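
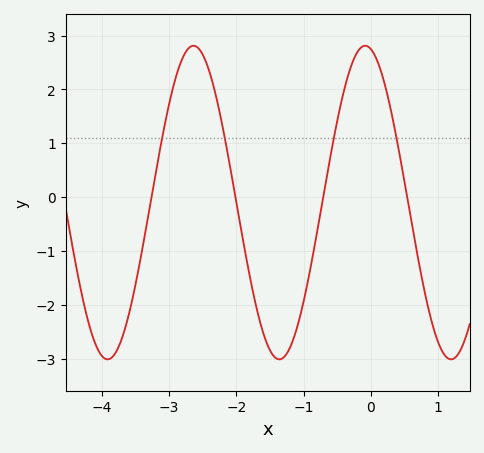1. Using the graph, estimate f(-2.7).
2.8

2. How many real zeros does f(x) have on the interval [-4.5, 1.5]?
4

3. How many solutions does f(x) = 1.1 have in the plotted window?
4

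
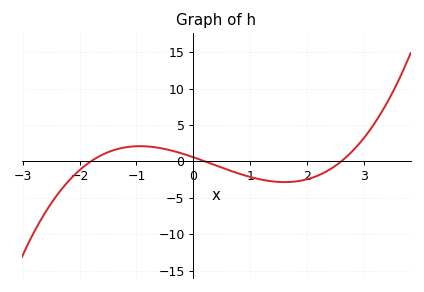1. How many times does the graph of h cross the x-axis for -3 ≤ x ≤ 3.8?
3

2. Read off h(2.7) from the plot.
0.675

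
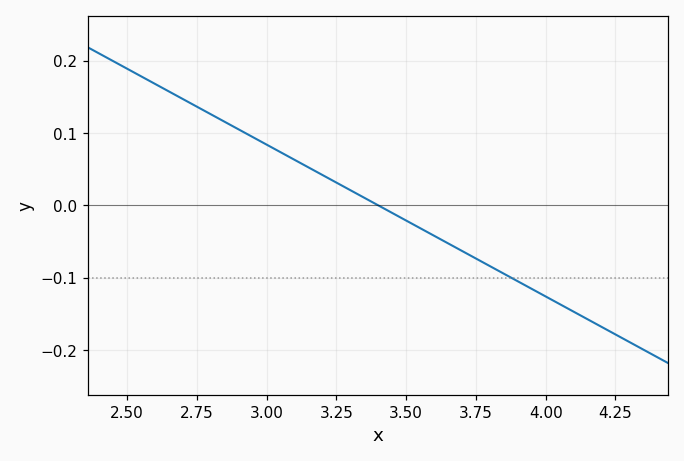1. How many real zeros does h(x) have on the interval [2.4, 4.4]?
1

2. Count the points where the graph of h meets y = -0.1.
1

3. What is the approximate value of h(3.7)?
-0.063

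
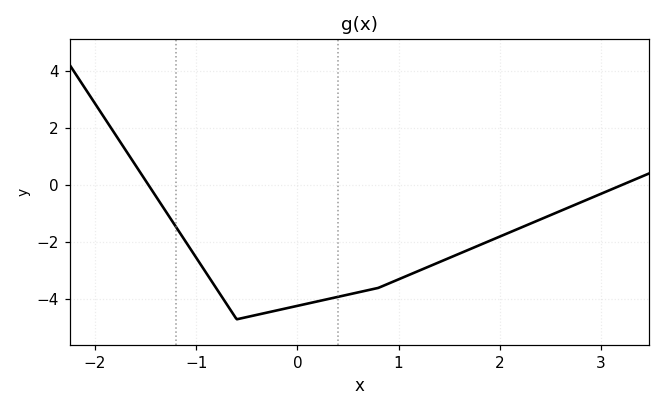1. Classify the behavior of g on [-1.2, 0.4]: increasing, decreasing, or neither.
neither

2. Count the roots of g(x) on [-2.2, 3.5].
2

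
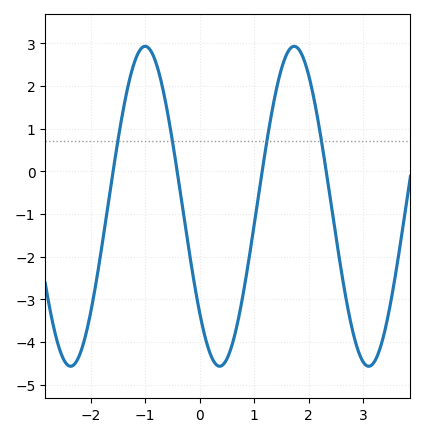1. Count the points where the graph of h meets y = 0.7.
4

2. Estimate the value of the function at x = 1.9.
2.7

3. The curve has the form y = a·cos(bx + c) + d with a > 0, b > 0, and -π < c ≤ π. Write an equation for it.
y = 3.75cos(2.3x + 2.3) - 0.82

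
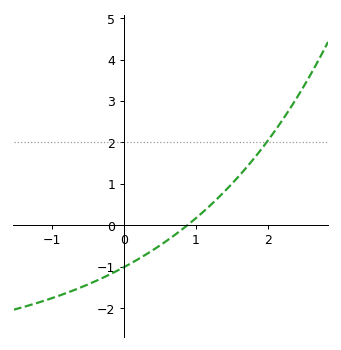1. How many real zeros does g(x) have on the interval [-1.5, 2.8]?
1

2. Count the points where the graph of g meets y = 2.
1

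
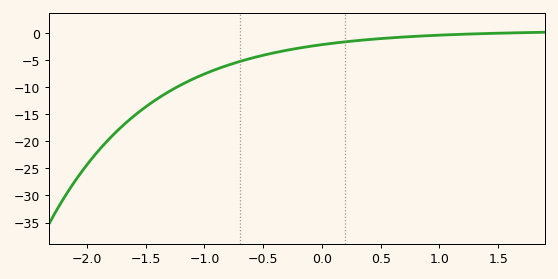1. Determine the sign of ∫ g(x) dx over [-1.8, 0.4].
negative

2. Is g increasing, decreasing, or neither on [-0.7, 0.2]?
increasing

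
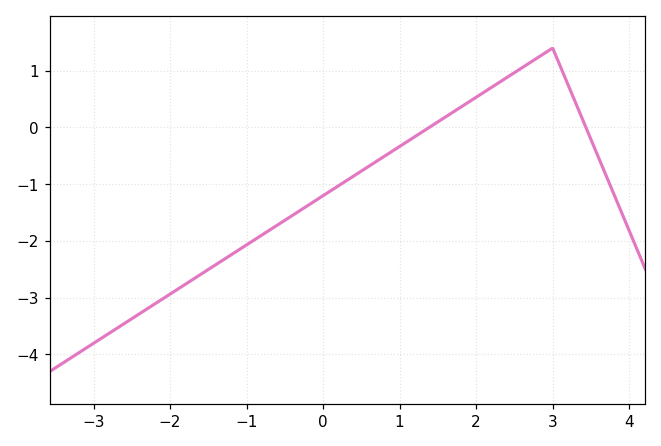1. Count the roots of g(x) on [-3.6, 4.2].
2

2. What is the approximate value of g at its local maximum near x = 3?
1.4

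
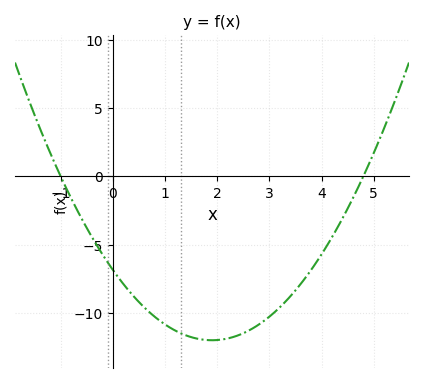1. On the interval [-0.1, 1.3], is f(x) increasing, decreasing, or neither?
decreasing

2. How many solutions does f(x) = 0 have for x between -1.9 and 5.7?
2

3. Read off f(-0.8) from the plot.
-1.5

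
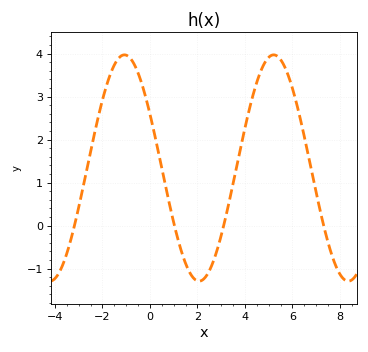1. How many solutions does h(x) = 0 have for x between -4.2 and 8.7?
4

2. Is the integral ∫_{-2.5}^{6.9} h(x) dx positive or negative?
positive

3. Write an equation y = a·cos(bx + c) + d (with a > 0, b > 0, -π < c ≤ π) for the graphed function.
y = 2.63cos(1x + 1.1) + 1.34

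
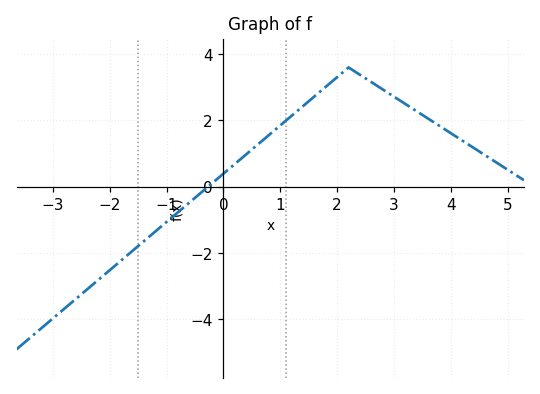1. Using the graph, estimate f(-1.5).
-1.78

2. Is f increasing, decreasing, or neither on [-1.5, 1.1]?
increasing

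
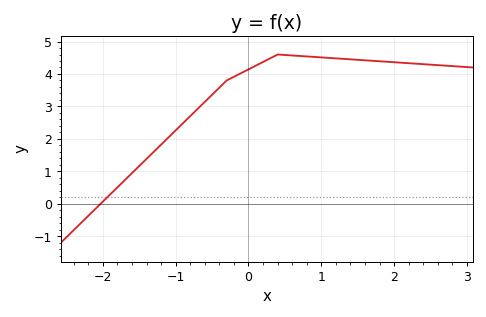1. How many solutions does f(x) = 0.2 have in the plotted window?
1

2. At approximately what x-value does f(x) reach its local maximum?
0.4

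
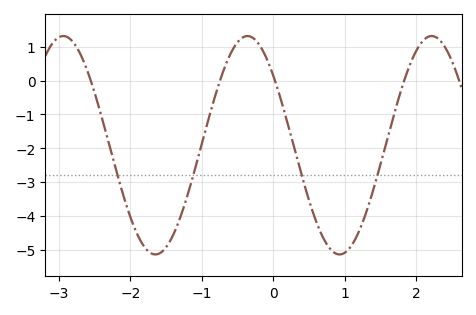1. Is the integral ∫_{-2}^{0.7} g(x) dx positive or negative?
negative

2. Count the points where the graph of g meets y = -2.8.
4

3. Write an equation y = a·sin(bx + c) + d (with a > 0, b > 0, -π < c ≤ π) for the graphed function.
y = 3.23sin(2.44x + 2.45) - 1.91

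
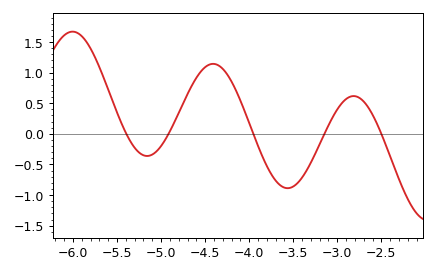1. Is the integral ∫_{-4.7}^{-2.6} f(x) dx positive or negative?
positive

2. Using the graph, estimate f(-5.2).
-0.35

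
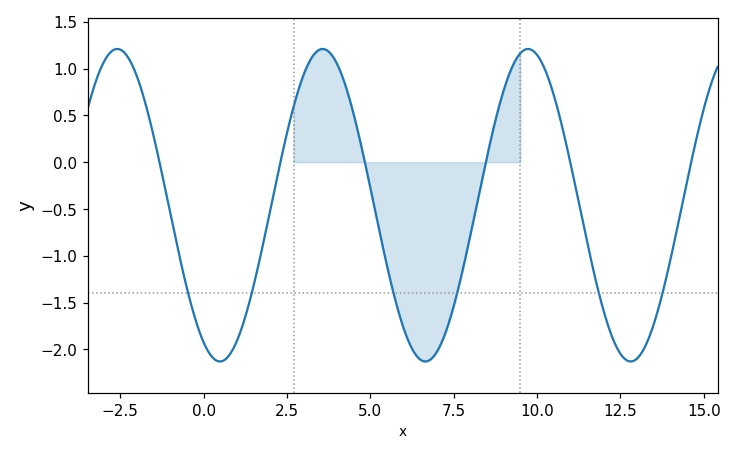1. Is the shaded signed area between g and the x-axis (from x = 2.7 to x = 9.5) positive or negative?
negative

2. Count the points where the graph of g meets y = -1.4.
6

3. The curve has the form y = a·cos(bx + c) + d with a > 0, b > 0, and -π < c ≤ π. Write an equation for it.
y = 1.67cos(1x + 2.6) - 0.46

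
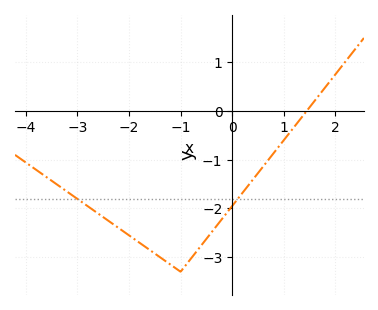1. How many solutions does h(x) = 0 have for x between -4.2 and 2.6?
1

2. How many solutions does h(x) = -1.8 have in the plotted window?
2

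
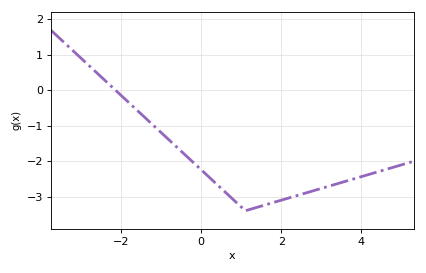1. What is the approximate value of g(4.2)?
-2.4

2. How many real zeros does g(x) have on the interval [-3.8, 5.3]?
1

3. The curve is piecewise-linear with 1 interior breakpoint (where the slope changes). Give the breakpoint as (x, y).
(1.1, -3.4)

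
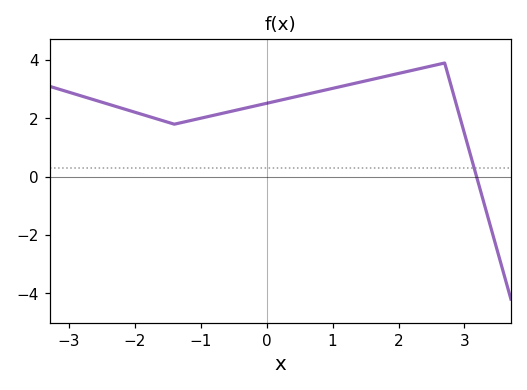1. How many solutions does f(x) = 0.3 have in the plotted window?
1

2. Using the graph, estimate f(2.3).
3.6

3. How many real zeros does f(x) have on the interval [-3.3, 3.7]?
1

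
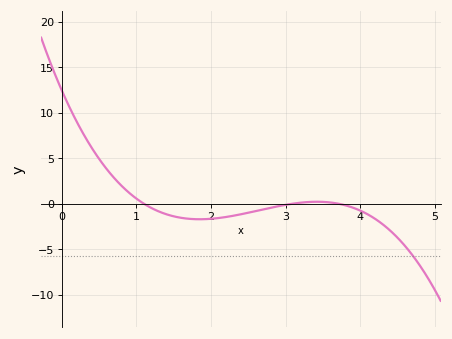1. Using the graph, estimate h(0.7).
3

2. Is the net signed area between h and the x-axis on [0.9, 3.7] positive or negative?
negative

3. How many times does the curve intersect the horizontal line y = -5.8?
1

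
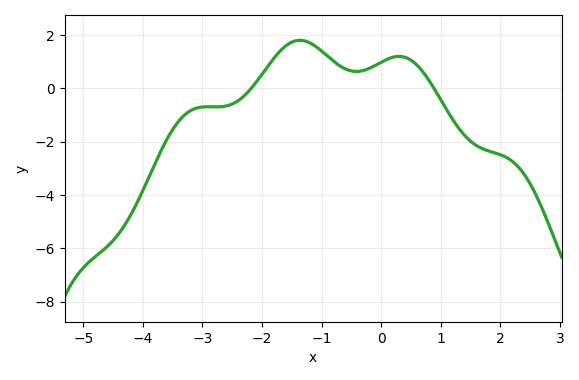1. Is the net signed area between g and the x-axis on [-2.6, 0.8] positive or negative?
positive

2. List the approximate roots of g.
-2.18, 0.888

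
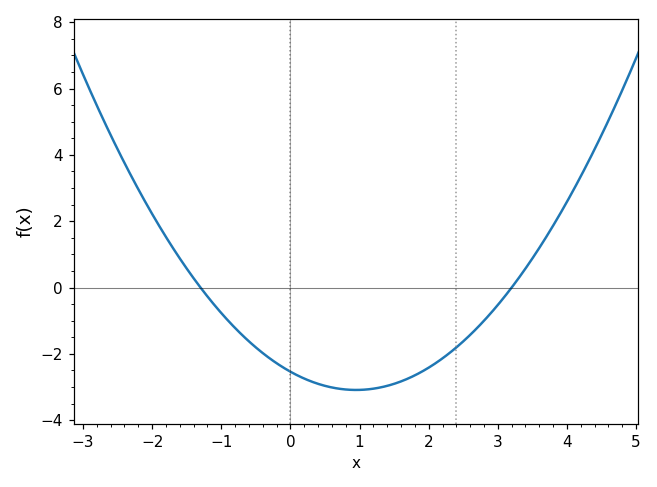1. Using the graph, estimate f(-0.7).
-1.4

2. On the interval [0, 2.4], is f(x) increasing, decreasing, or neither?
neither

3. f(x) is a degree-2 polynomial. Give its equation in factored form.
y = 0.61(x + 1.3)(x - 3.2)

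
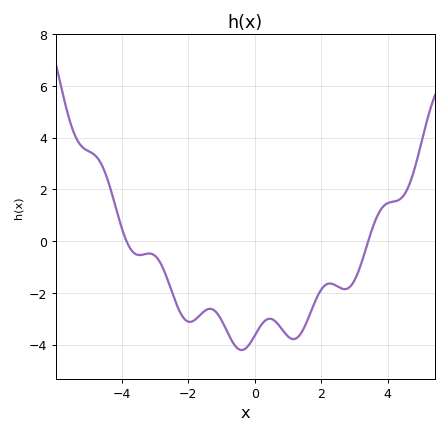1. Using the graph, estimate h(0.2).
-3.2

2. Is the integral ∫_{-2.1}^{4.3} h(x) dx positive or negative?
negative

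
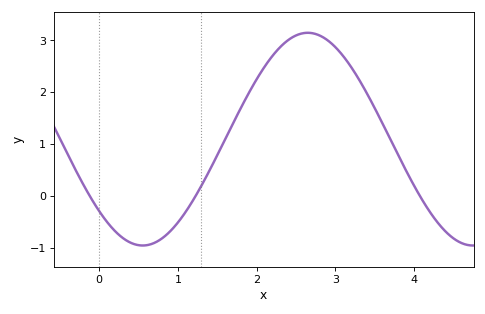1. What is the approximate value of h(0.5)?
-1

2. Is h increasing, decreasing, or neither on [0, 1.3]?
neither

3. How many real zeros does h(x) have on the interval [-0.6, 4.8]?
3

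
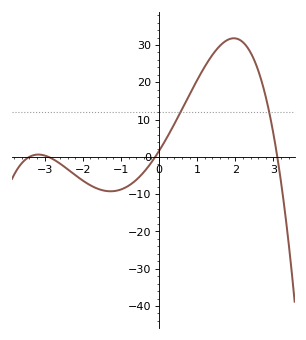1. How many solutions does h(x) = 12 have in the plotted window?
2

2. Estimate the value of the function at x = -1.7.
-8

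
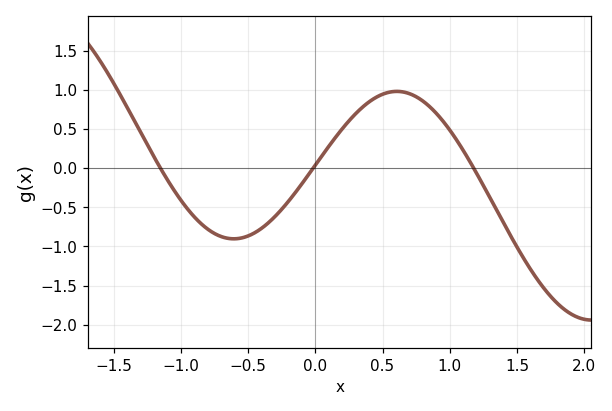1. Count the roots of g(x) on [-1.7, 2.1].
3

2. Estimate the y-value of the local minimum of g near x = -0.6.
-0.9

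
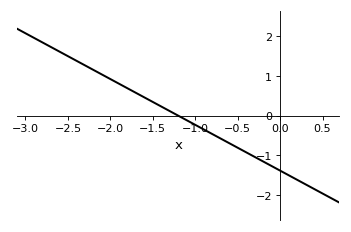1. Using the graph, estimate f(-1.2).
0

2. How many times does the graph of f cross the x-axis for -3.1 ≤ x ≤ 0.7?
1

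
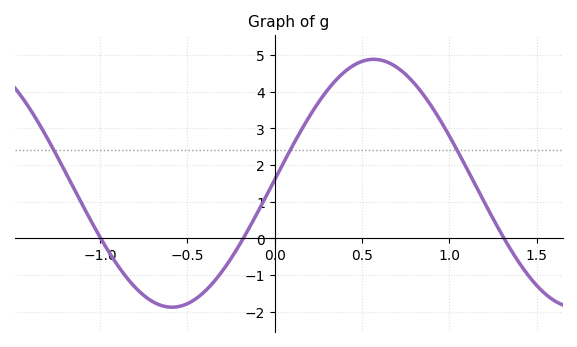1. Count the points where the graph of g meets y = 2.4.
3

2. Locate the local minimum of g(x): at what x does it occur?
-0.588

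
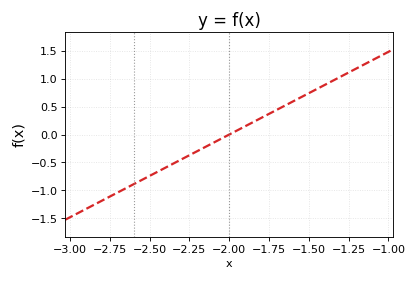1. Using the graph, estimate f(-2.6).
-0.9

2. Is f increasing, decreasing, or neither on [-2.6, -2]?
increasing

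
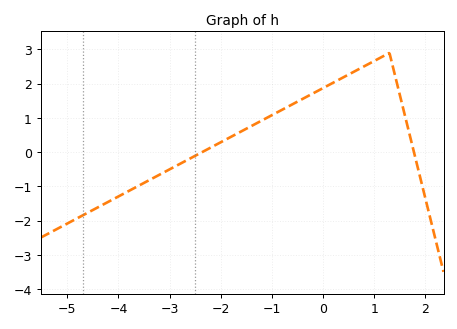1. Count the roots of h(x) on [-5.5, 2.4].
2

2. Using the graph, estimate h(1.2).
2.8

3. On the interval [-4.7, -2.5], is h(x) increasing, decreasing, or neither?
increasing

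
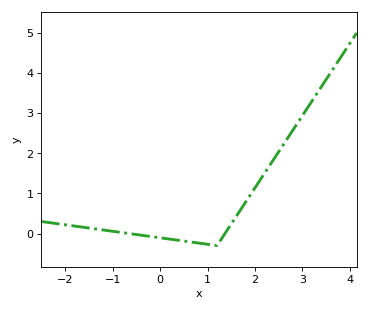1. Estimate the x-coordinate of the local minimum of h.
1.2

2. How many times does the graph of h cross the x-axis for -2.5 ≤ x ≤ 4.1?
2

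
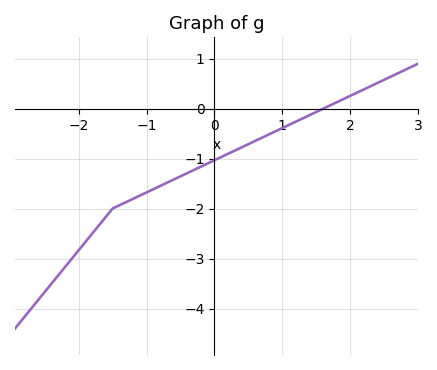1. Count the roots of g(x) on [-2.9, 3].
1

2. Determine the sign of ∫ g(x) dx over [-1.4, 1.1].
negative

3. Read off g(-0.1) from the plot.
-1.1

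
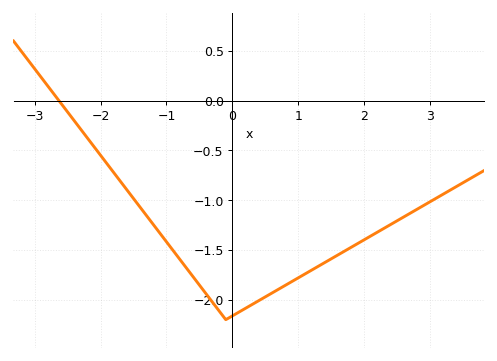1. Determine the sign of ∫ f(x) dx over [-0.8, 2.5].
negative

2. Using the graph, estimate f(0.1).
-2.12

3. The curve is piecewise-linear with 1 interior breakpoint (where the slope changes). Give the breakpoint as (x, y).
(-0.1, -2.2)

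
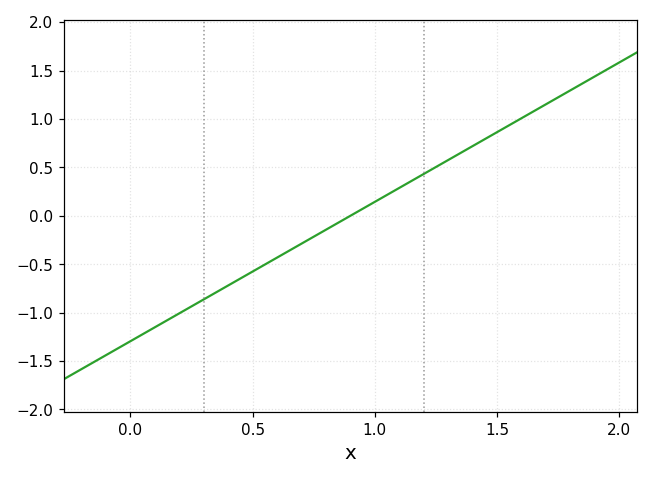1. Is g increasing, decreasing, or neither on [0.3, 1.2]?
increasing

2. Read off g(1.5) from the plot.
0.85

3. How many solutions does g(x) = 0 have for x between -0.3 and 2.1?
1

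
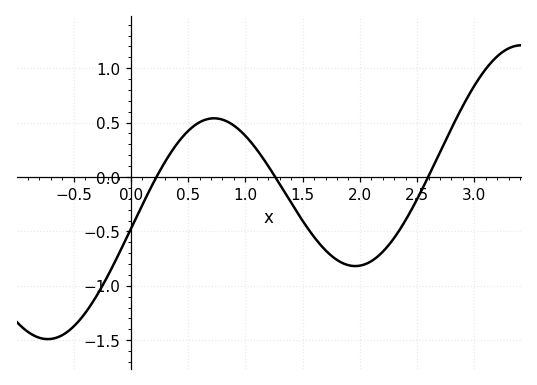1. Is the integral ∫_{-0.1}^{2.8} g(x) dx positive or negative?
negative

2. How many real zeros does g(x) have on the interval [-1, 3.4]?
3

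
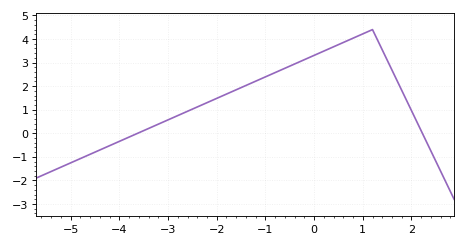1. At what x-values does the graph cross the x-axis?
-3.62, 2.22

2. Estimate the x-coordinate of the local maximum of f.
1.2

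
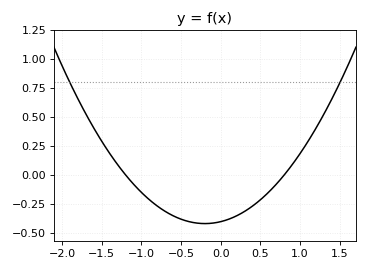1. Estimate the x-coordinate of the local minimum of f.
-0.2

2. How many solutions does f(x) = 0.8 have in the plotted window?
2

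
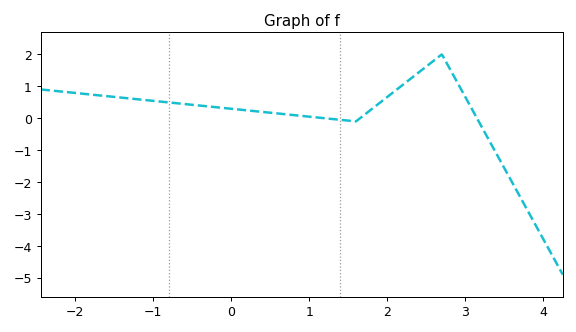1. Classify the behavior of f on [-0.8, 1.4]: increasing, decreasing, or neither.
decreasing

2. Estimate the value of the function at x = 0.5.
0.173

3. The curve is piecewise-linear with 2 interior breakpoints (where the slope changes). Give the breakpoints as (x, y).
(1.6, -0.1); (2.7, 2)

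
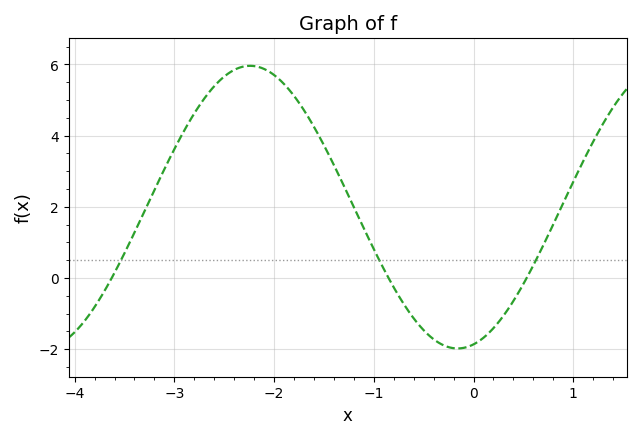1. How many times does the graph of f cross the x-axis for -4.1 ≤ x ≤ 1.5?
3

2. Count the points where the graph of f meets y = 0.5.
3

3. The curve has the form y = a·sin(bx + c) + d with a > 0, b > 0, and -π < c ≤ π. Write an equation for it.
y = 3.97sin(1.51x - 1.33) + 1.99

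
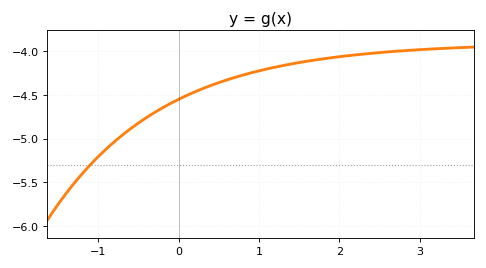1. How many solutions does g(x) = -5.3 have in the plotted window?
1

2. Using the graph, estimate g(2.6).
-4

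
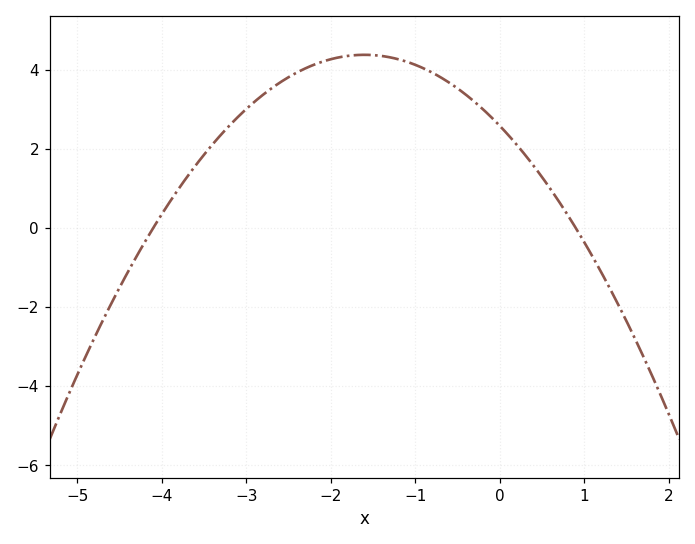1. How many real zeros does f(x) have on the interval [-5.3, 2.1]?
2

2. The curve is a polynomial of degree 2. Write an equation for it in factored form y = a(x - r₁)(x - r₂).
y = -0.7(x + 4.1)(x - 0.9)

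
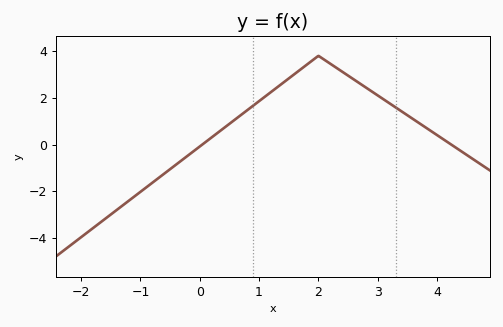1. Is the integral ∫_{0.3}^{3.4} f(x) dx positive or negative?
positive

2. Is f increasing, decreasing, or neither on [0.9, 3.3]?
neither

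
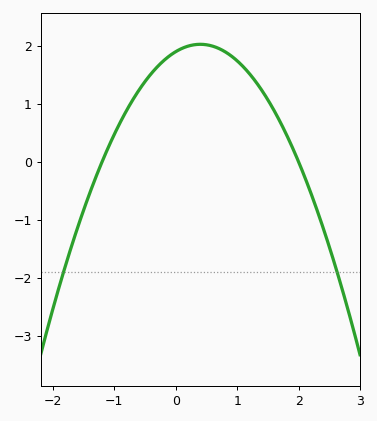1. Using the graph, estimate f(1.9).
0.245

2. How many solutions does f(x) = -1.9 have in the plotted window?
2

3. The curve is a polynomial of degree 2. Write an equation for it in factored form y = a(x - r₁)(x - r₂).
y = -0.79(x + 1.2)(x - 2)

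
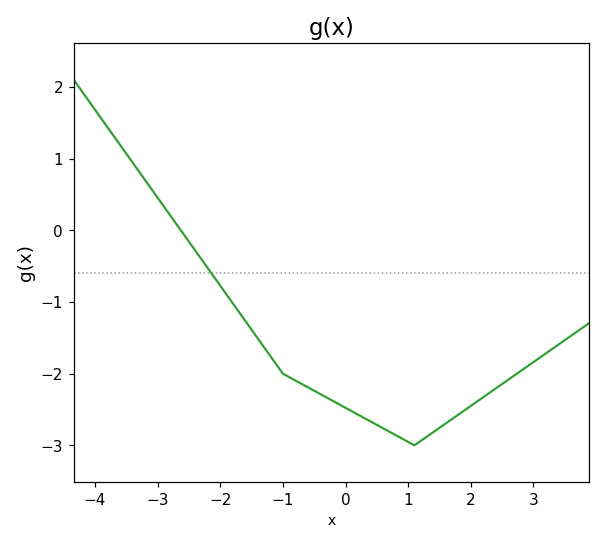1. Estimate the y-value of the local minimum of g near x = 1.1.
-3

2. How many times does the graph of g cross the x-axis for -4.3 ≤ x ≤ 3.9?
1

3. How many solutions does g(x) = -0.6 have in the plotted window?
1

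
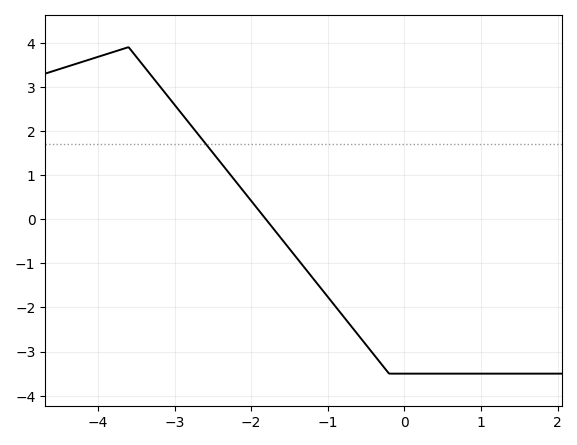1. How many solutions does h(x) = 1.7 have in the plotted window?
1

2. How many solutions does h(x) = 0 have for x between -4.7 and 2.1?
1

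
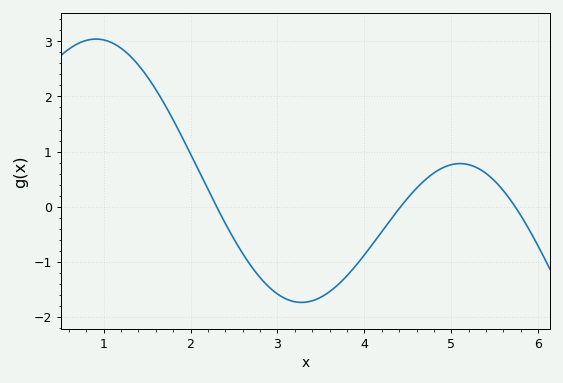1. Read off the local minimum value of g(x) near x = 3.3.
-1.74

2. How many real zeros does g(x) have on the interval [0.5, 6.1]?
3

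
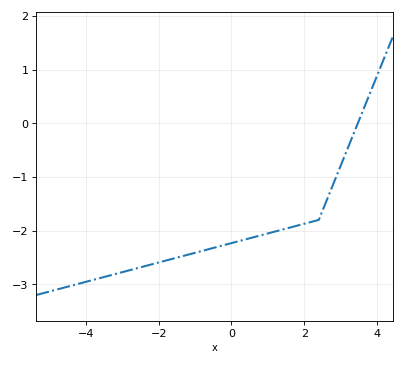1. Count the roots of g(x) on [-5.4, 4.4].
1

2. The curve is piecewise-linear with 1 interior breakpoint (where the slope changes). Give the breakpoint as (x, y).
(2.4, -1.8)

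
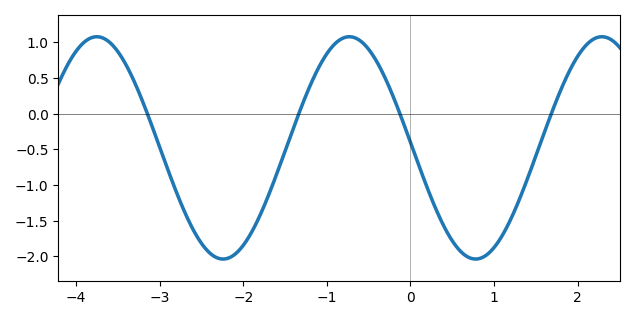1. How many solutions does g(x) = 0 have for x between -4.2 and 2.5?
4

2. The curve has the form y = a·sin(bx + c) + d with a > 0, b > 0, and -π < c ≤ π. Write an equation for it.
y = 1.56sin(2.08x + 3.09) - 0.48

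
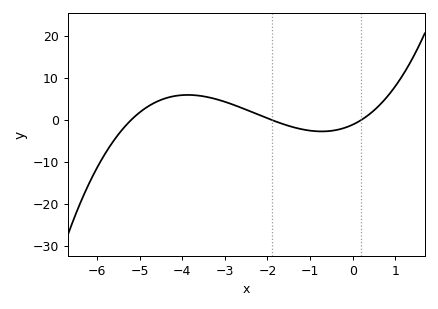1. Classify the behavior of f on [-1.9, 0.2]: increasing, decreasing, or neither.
neither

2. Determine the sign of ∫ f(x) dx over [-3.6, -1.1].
positive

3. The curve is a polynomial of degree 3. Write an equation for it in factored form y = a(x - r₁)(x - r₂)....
y = 0.56(x + 5.2)(x + 1.9)(x - 0.2)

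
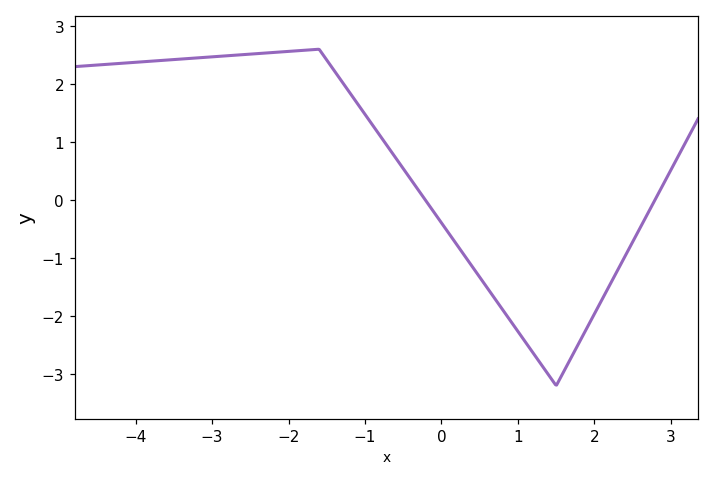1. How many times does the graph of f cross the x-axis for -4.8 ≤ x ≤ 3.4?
2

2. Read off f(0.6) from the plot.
-1.5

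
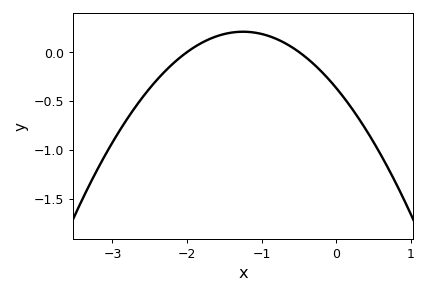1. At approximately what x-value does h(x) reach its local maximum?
-1.25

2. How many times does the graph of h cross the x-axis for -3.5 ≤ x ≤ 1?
2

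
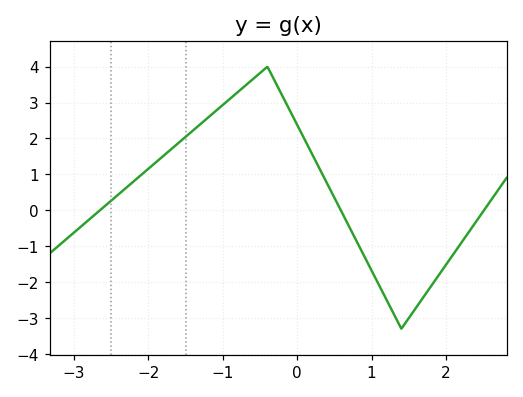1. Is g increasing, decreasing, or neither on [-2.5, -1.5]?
increasing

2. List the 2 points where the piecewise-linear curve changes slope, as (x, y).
(-0.4, 4); (1.4, -3.3)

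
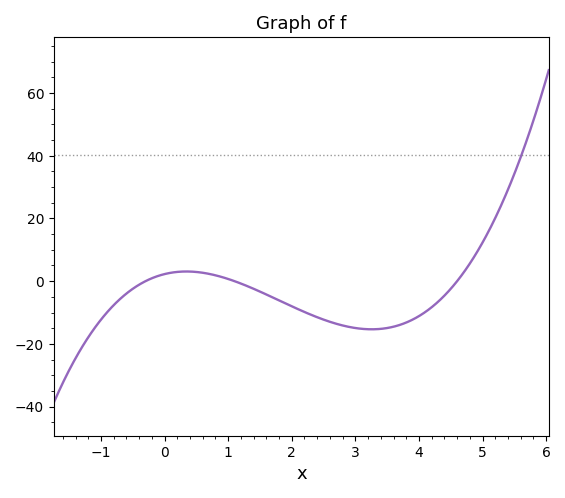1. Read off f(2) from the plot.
-8.02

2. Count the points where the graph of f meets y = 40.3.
1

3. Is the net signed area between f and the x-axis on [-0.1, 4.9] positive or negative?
negative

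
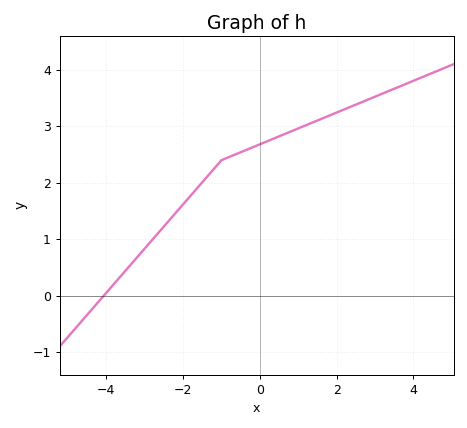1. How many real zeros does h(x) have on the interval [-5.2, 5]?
1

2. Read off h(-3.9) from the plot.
0.1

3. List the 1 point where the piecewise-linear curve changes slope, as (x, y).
(-1, 2.4)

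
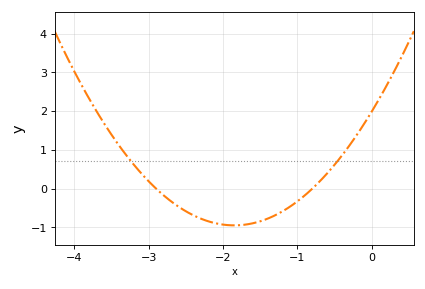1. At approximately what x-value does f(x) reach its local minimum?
-1.8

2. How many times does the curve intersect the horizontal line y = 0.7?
2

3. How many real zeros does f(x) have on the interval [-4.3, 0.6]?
2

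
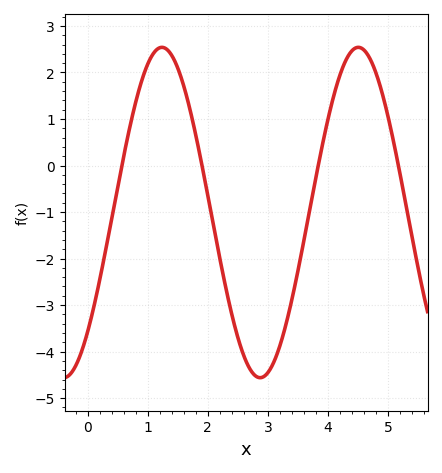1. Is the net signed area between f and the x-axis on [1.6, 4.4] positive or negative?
negative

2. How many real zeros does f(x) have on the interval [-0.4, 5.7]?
4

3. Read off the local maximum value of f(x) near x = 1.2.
2.54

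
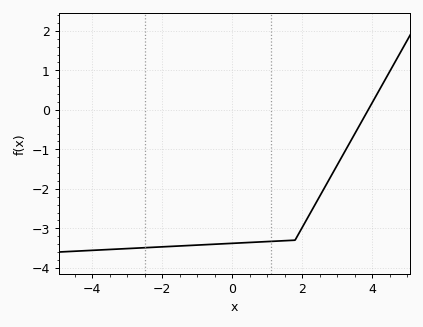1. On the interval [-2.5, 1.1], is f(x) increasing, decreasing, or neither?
increasing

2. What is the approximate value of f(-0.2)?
-3.39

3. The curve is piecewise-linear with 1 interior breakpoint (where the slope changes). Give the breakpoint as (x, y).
(1.8, -3.3)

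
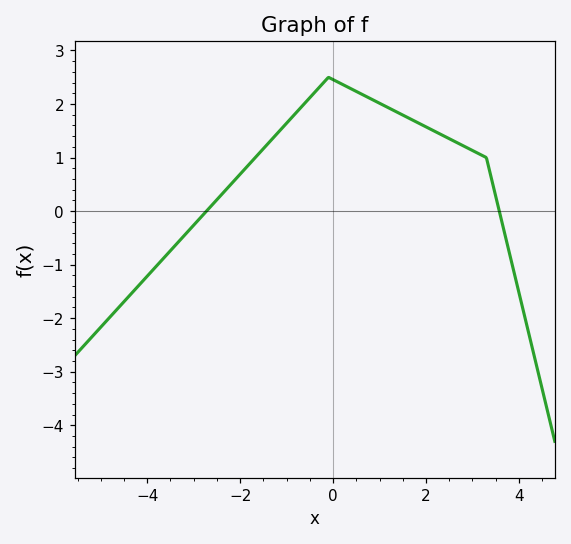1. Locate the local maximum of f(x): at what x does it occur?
-0.099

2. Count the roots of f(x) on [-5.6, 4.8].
2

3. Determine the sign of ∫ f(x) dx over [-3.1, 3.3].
positive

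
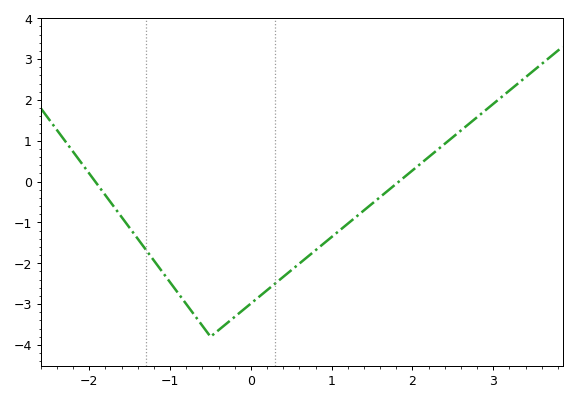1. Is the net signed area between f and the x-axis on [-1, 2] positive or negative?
negative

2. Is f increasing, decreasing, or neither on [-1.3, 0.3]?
neither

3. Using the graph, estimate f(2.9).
1.7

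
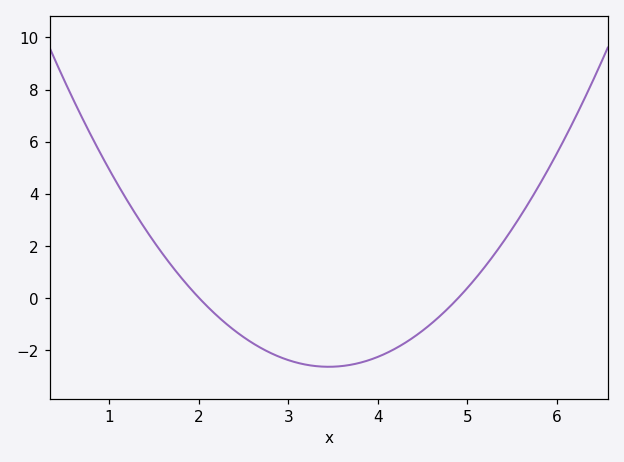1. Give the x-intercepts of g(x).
2, 4.9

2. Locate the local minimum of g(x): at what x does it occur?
3.45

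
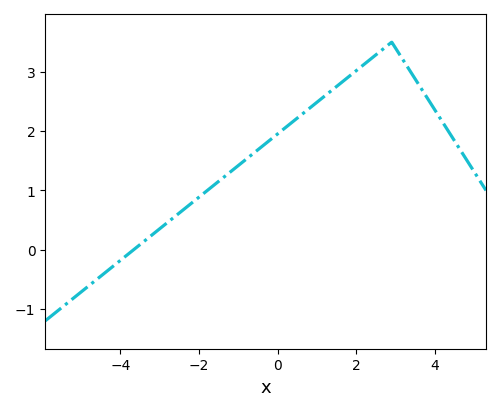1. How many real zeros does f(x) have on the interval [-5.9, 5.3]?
1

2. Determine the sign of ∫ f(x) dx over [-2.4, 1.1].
positive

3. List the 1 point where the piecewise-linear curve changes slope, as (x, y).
(2.9, 3.5)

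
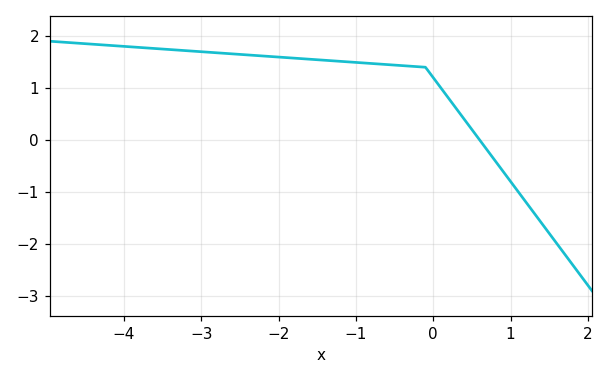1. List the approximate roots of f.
0.6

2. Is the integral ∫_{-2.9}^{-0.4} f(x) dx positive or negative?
positive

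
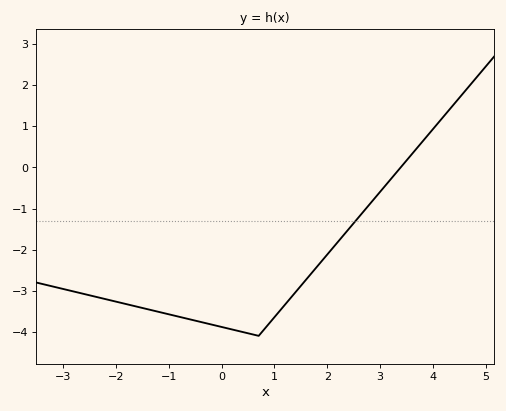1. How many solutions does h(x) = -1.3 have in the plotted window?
1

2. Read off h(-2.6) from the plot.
-3.1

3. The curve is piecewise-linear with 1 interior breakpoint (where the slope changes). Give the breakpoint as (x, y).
(0.7, -4.1)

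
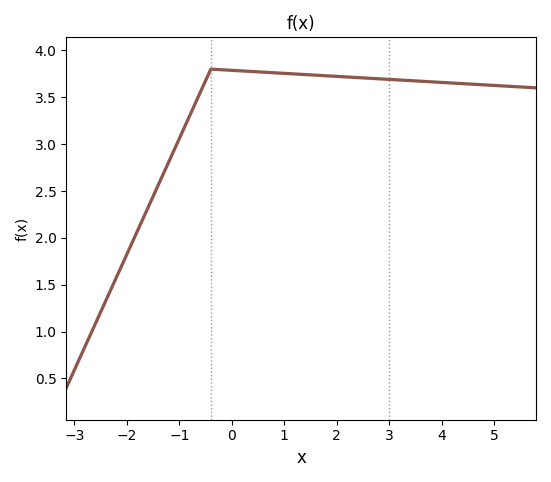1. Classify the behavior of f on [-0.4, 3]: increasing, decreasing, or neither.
decreasing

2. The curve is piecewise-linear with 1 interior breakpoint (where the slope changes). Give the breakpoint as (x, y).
(-0.4, 3.8)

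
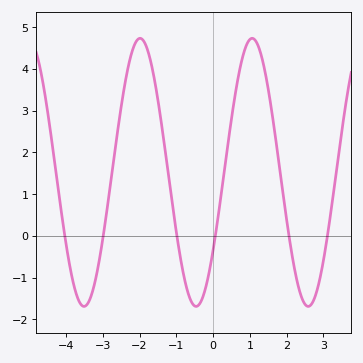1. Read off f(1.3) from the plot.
4.4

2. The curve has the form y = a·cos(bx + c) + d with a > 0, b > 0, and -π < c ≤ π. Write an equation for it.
y = 3.21cos(2.1x - 2.2) + 1.52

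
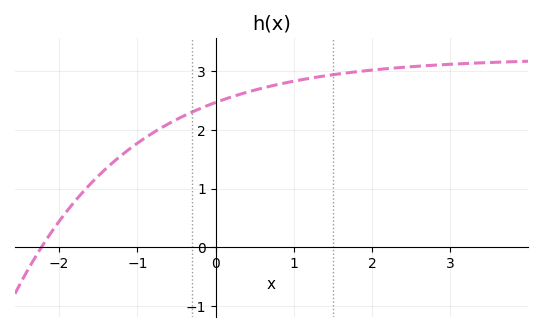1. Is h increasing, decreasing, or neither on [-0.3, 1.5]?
increasing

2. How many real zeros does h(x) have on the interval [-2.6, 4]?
1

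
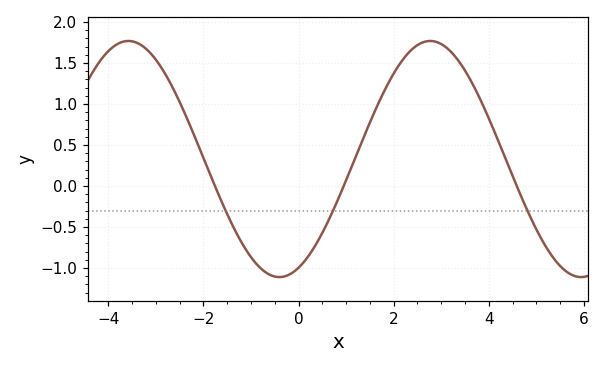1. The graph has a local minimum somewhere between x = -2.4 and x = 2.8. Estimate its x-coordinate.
-0.406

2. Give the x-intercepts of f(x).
-1.76, 0.95, 4.59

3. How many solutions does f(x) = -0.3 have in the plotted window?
3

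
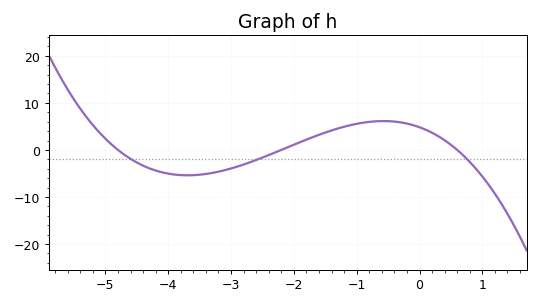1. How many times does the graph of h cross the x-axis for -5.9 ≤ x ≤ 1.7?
3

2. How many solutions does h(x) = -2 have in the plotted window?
3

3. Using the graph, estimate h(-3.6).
-5.36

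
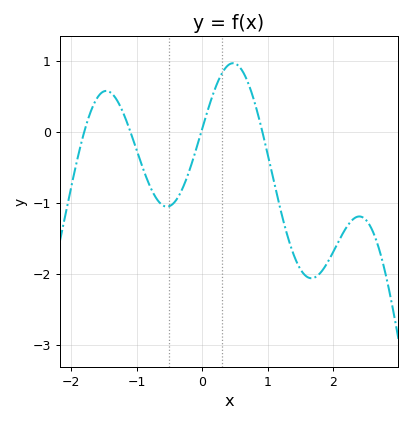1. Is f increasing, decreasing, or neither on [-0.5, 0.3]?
increasing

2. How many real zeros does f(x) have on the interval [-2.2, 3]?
4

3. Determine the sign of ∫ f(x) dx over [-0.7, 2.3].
negative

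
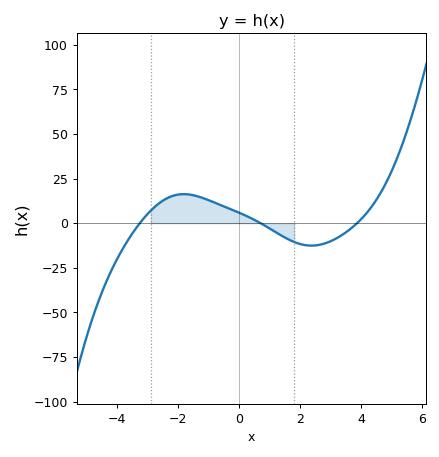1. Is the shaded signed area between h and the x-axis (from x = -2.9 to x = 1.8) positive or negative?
positive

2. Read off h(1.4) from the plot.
-7.1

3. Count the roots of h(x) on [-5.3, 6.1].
3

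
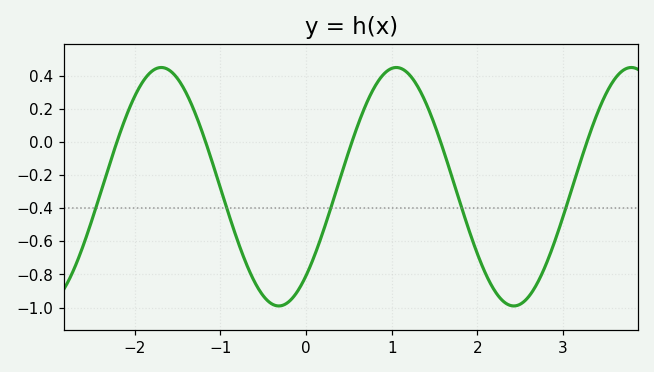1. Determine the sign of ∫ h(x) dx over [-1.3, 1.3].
negative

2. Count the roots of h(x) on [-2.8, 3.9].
5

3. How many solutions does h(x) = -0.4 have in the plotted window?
5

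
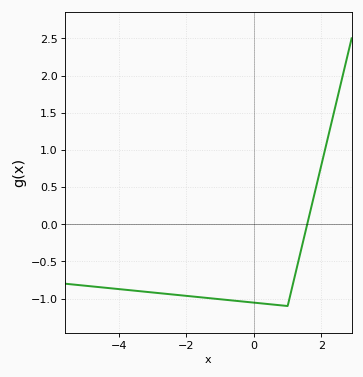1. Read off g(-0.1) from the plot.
-1.05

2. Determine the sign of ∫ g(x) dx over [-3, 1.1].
negative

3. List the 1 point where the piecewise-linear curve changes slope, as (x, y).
(1, -1.1)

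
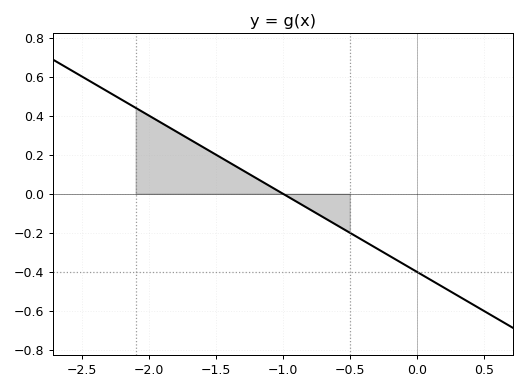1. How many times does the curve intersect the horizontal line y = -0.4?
1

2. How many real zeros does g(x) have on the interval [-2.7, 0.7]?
1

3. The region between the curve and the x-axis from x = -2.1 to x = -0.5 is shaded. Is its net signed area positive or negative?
positive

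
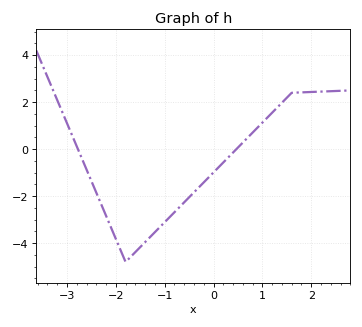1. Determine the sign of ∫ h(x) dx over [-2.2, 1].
negative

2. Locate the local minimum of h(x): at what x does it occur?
-1.8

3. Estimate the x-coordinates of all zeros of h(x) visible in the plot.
-2.8, 0.5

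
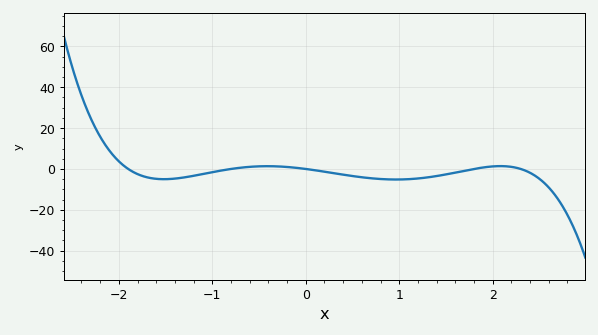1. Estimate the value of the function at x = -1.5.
-6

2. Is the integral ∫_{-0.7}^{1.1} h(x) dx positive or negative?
negative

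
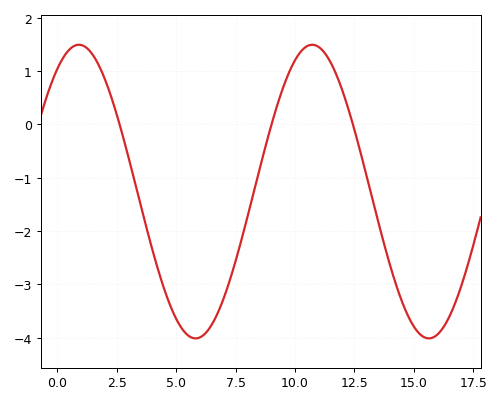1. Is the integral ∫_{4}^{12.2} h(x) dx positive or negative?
negative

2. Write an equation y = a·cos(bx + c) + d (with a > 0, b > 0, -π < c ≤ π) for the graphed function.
y = 2.75cos(0.64x - 0.582) - 1.26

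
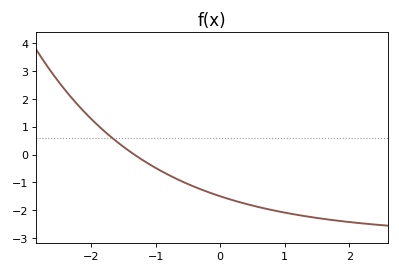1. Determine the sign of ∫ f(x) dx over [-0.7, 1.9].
negative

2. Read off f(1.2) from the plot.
-2.17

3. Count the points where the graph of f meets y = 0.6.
1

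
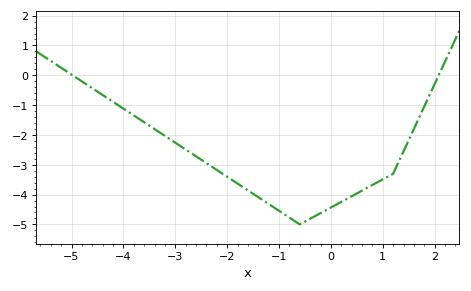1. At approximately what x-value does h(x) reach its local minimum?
-0.598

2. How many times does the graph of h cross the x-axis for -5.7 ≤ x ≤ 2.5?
2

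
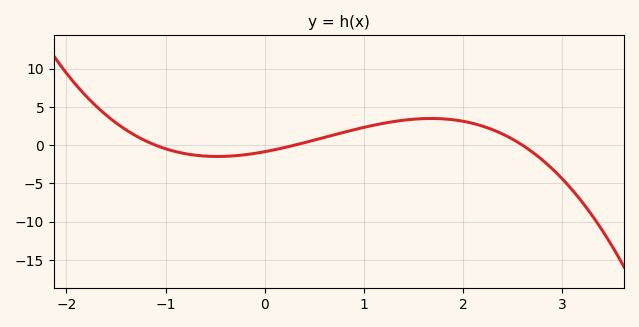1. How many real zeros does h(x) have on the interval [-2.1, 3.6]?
3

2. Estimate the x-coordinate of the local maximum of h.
1.68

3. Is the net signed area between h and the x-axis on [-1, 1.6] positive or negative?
positive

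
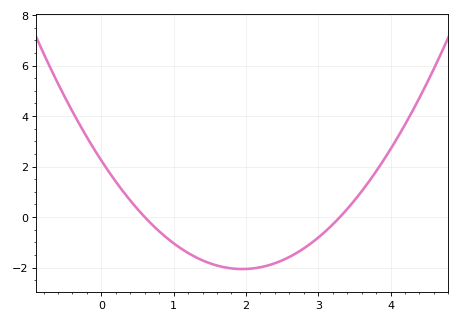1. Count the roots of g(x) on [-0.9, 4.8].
2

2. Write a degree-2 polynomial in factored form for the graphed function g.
y = 1.13(x - 0.6)(x - 3.3)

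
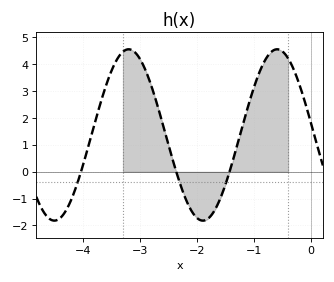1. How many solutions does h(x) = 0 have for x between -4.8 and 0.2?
3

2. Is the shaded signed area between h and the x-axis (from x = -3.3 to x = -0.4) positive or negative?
positive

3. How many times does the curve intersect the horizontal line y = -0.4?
3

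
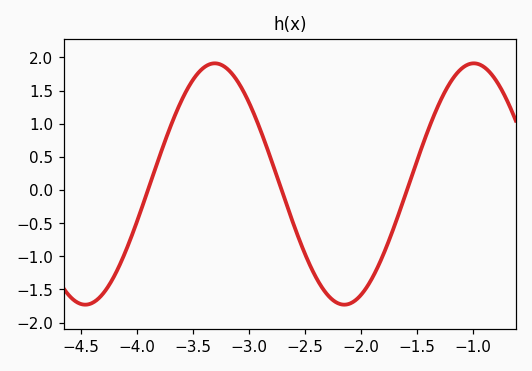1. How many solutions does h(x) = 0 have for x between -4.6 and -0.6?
3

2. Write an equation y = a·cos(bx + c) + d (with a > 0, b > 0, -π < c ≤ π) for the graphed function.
y = 1.82cos(2.72x + 2.7) + 0.09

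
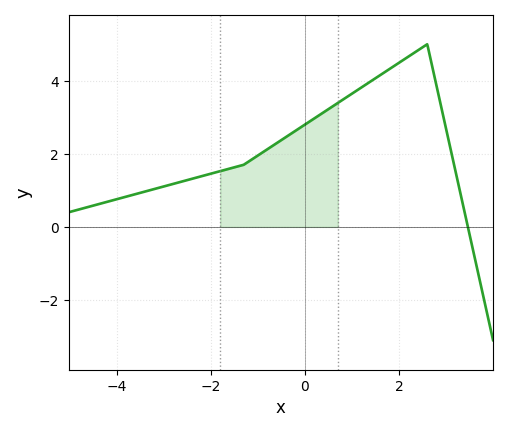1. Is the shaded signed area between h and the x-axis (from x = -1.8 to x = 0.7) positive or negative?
positive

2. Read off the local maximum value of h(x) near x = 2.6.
5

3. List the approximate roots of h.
3.46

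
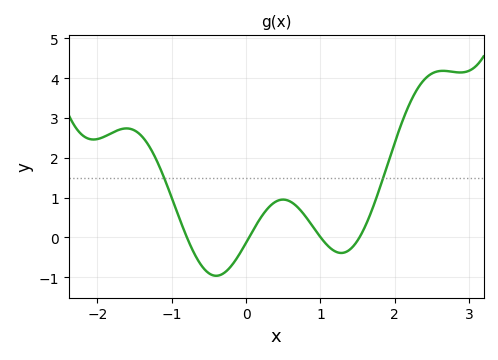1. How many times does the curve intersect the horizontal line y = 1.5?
2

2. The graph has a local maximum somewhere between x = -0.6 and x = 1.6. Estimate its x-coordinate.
0.5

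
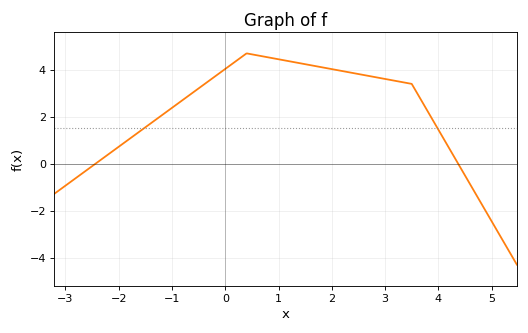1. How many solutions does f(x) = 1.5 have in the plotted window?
2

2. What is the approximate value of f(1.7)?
4.2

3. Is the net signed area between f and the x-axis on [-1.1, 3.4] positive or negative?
positive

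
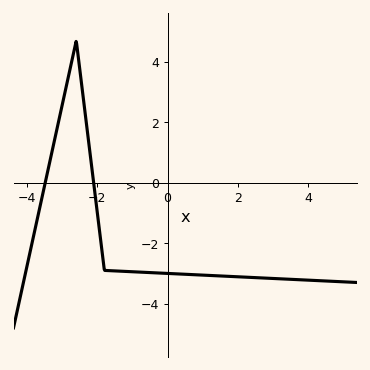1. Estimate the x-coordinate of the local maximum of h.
-2.6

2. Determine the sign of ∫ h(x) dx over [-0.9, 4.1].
negative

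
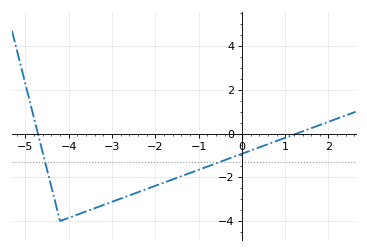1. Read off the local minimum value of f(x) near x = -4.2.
-4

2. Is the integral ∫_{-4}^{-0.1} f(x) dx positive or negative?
negative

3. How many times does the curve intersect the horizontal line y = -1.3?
2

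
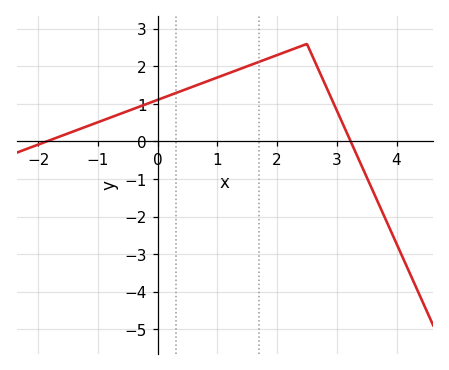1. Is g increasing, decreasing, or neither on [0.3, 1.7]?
increasing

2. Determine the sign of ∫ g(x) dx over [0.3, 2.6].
positive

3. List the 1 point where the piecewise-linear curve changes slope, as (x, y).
(2.5, 2.6)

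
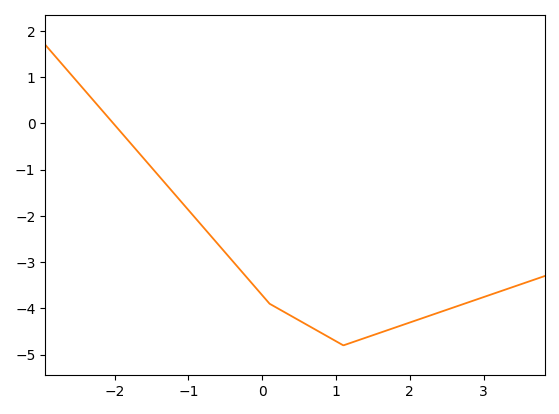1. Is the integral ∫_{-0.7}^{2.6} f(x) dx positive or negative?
negative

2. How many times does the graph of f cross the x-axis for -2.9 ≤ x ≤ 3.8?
1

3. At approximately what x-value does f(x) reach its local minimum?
1.1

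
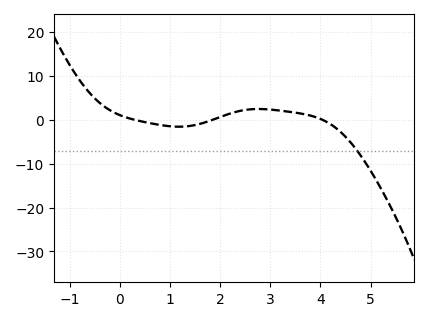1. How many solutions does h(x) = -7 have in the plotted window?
1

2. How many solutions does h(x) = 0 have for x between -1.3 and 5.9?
3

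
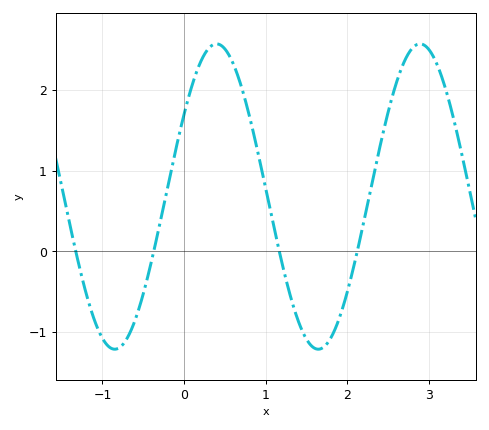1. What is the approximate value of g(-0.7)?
-1.08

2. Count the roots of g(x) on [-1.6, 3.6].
4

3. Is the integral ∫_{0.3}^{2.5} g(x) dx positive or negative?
positive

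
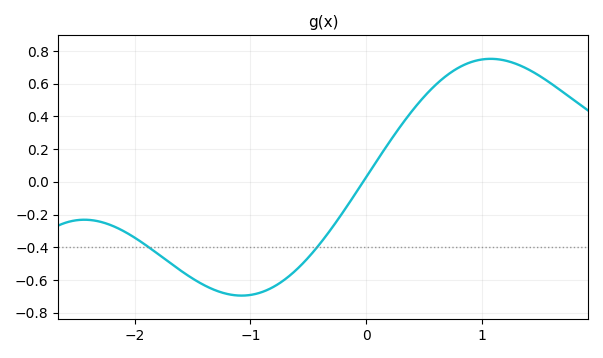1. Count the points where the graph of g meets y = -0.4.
2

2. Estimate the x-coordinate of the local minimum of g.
-1.07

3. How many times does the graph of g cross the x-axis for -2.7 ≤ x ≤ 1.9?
1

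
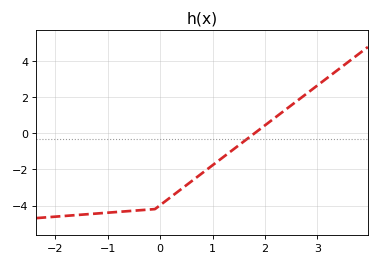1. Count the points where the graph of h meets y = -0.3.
1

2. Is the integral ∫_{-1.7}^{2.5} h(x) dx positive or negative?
negative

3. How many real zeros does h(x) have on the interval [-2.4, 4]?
1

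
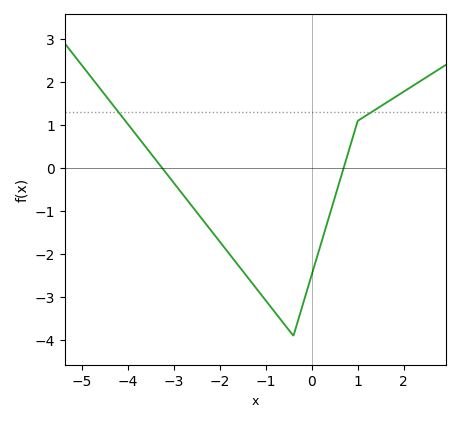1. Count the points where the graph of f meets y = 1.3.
2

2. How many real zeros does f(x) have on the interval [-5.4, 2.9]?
2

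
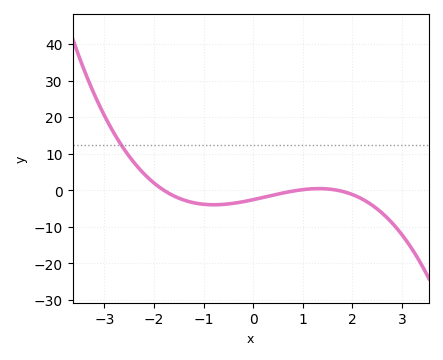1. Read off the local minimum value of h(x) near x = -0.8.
-3.95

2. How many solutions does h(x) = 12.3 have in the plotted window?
1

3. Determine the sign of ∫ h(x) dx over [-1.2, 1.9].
negative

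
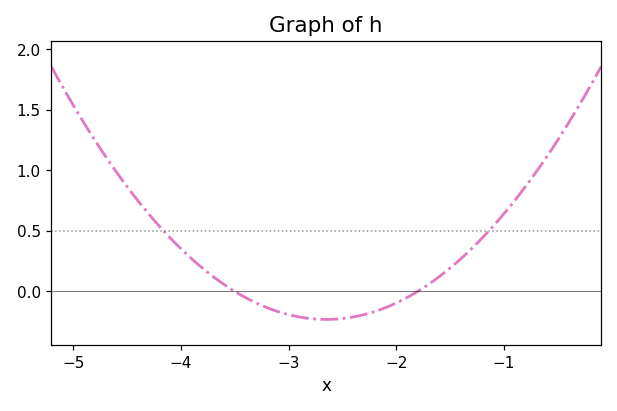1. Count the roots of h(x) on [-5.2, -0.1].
2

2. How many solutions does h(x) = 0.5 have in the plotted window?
2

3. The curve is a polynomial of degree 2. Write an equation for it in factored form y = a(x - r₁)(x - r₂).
y = 0.32(x + 3.5)(x + 1.8)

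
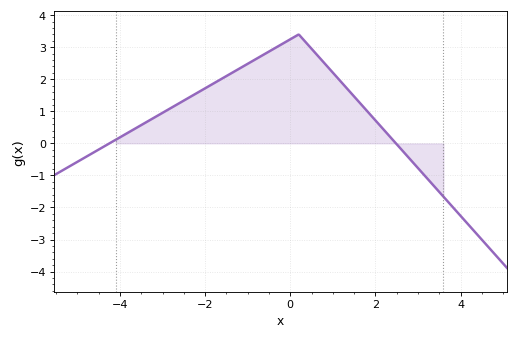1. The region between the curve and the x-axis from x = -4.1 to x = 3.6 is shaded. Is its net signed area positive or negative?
positive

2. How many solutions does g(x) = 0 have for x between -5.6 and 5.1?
2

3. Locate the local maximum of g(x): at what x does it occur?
0.2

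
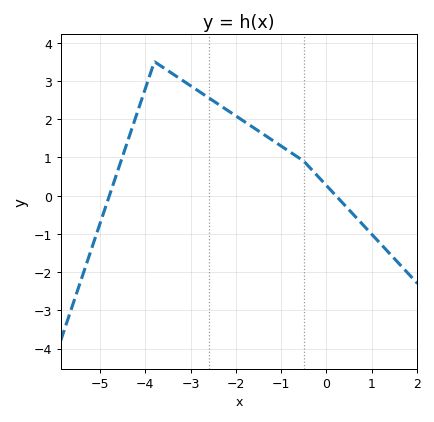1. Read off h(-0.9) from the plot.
1.22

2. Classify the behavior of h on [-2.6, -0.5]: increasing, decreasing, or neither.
decreasing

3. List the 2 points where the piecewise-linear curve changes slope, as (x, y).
(-3.8, 3.5); (-0.5, 0.9)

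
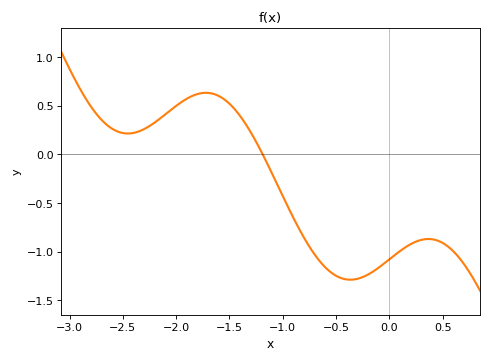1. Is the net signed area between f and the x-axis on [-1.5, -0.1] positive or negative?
negative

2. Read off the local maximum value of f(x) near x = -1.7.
0.632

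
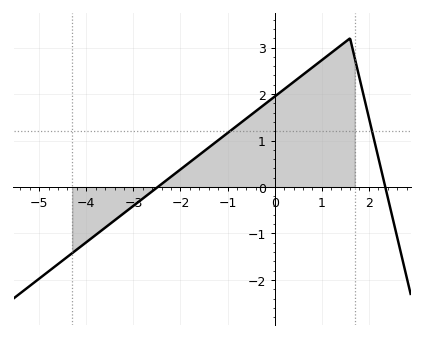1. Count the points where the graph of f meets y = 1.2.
2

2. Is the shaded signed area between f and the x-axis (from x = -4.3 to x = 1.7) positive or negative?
positive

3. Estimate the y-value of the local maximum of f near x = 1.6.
3.2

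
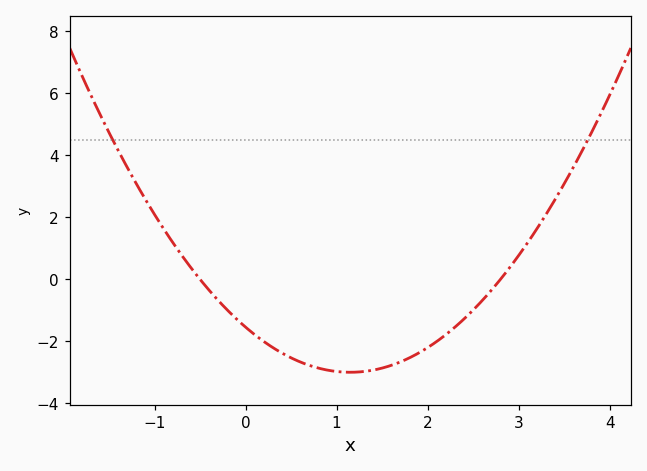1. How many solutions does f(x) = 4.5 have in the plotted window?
2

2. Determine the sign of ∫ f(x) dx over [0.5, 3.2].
negative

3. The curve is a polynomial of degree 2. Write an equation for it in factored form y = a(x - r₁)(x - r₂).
y = 1.1(x + 0.5)(x - 2.8)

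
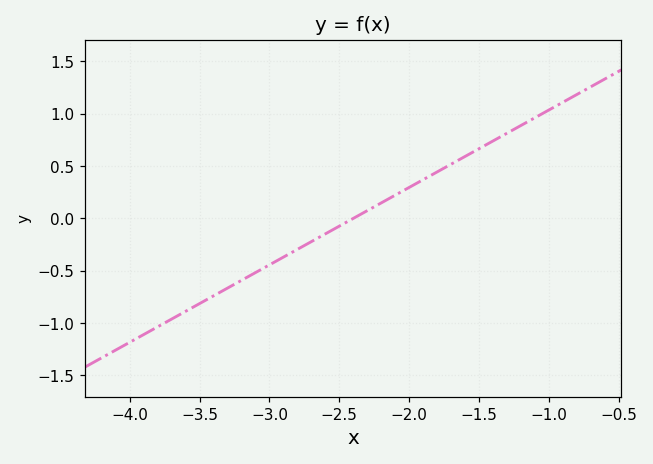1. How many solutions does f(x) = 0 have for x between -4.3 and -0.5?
1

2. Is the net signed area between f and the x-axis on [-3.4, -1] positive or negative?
positive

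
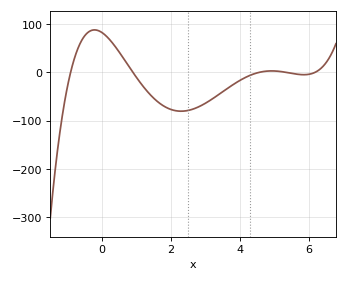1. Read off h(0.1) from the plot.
76.5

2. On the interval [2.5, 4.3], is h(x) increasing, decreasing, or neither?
increasing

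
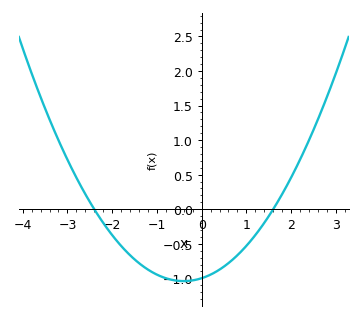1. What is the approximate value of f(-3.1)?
0.855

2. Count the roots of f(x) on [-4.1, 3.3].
2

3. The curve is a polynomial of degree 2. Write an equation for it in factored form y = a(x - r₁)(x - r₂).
y = 0.26(x + 2.4)(x - 1.6)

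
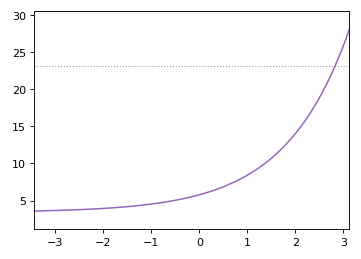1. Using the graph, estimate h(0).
5.78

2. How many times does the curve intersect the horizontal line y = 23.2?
1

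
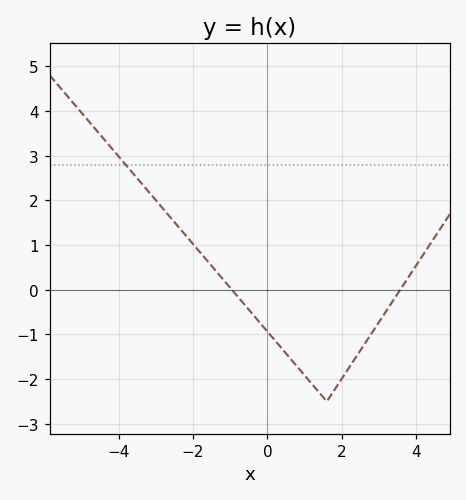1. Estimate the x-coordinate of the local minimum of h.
1.6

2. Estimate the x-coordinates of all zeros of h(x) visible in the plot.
-0.952, 3.57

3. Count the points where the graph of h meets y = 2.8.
1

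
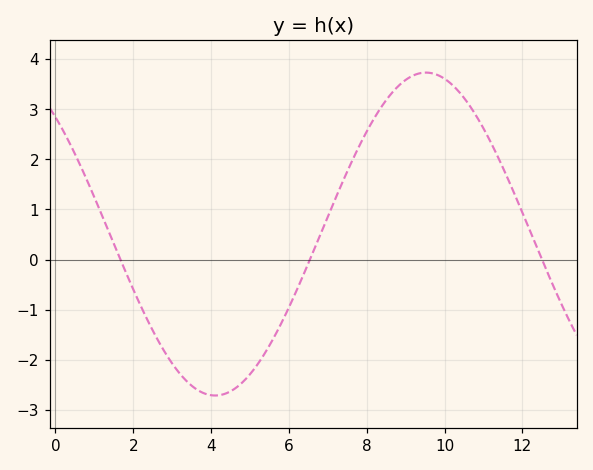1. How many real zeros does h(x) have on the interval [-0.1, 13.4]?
3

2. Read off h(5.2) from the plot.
-2.1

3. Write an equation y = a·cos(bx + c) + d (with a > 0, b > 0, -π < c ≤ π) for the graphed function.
y = 3.22cos(0.58x + 0.76) + 0.51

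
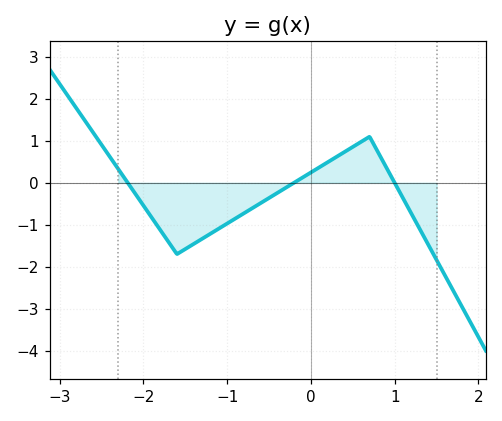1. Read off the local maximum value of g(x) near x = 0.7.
1.1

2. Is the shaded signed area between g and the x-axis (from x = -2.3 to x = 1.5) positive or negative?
negative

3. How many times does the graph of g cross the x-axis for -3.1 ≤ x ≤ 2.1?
3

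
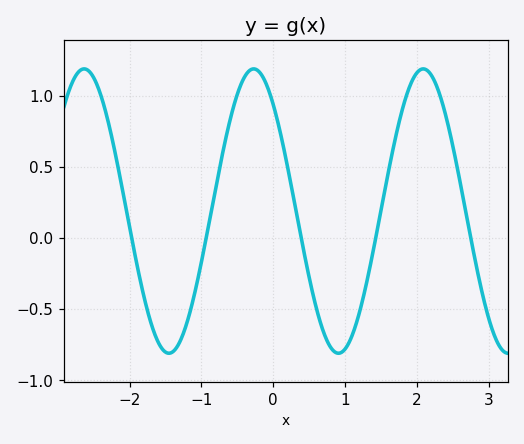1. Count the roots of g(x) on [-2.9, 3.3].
5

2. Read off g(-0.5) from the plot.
1.01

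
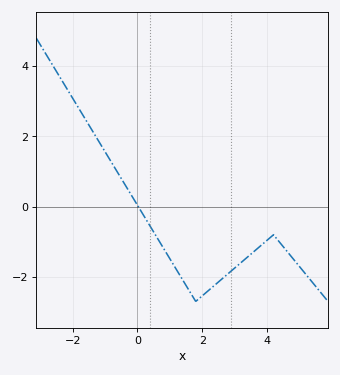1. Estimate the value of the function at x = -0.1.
0.195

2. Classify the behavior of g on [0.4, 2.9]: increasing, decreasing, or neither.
neither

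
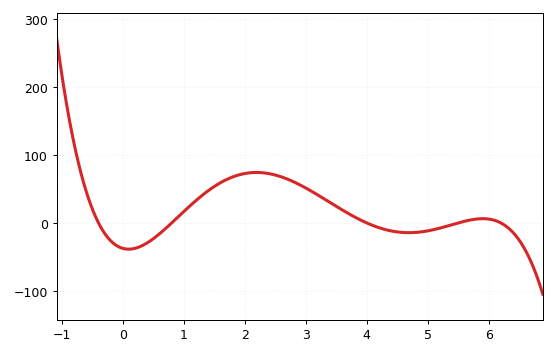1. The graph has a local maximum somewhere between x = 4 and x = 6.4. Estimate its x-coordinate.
6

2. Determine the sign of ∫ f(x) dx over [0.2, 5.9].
positive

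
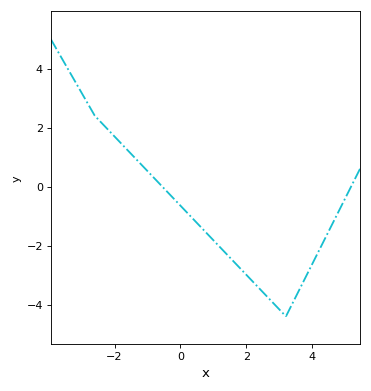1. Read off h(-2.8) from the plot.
2.8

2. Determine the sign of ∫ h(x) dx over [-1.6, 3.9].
negative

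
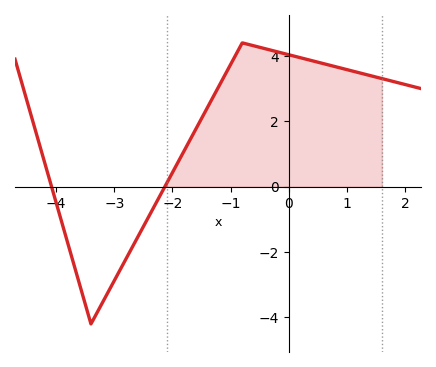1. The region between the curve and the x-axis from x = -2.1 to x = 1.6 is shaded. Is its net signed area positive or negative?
positive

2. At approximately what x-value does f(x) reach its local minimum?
-3.4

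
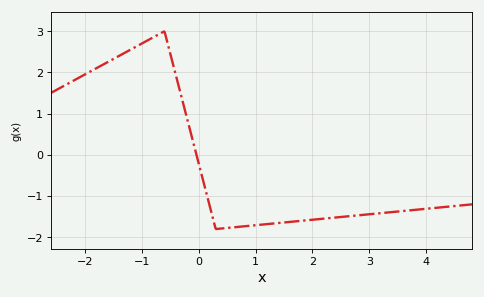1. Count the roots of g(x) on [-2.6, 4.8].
1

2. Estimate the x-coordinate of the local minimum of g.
0.302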